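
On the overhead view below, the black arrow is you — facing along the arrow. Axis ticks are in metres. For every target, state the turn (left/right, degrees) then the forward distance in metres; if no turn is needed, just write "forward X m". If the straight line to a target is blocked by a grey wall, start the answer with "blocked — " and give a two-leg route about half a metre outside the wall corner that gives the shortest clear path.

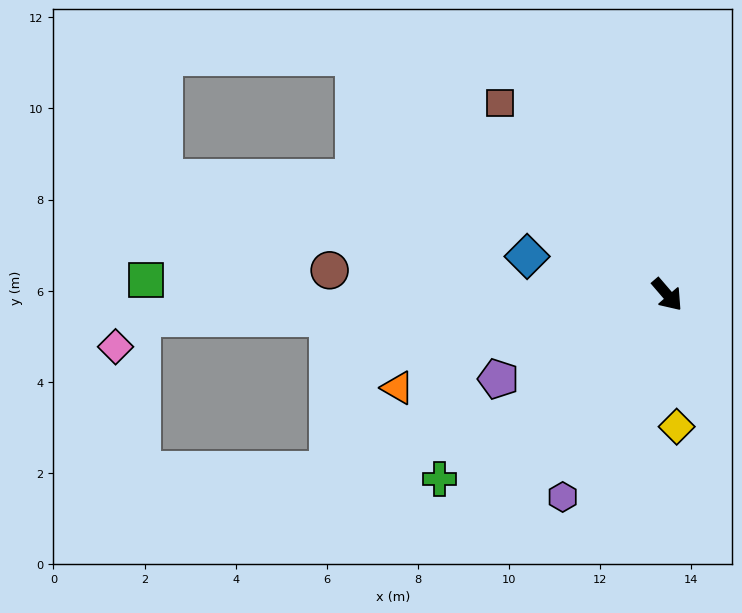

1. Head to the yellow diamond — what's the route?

turn right 37°, forward 2.9 m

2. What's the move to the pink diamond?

blocked — turn right 128°, forward 11.6 m, then turn left 46°, forward 0.9 m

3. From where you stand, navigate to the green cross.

turn right 92°, forward 6.4 m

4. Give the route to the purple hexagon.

turn right 68°, forward 5.0 m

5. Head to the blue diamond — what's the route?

turn right 146°, forward 3.2 m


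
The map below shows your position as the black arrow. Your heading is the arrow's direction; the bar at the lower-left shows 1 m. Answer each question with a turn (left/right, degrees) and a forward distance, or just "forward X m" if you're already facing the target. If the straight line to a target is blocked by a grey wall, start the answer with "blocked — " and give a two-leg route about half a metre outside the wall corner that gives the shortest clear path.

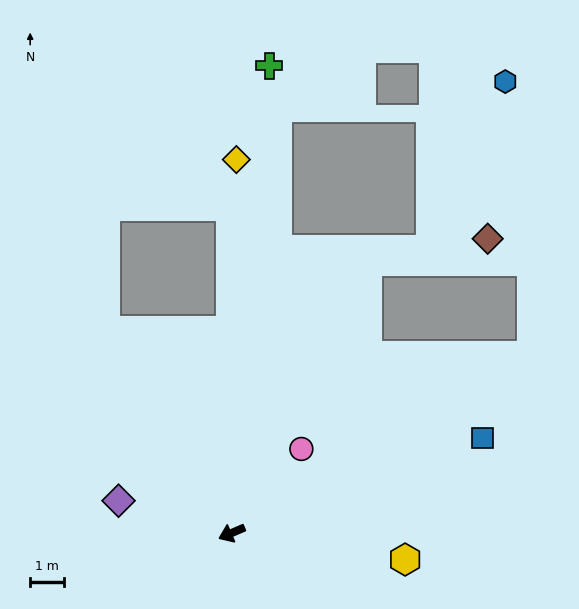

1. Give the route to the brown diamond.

blocked — turn right 140°, forward 9.0 m, then turn right 52°, forward 3.6 m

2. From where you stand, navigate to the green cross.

turn right 118°, forward 13.9 m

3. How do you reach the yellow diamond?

turn right 114°, forward 11.0 m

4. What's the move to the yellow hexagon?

turn left 148°, forward 5.2 m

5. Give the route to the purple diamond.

turn right 39°, forward 3.5 m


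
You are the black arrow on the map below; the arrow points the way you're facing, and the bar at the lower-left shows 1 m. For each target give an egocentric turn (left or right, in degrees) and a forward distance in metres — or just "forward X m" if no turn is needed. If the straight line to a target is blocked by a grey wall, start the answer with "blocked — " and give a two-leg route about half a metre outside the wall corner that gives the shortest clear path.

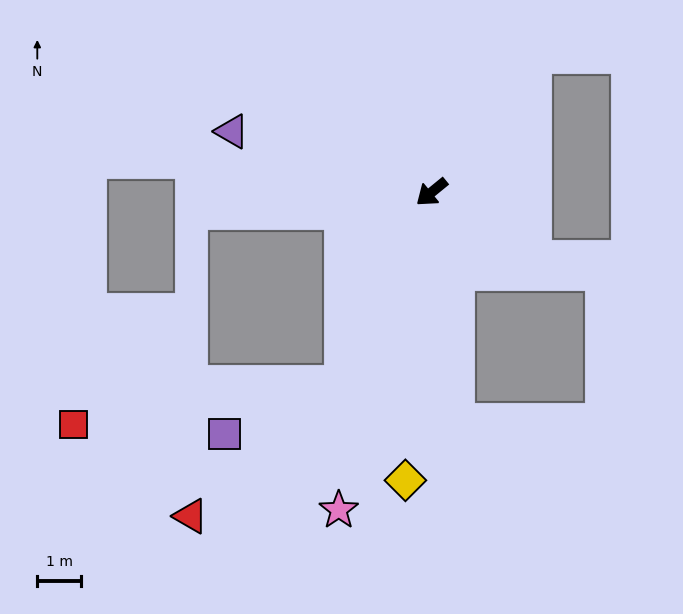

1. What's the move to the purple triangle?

turn right 56°, forward 4.8 m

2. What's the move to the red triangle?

blocked — turn left 26°, forward 4.8 m, then turn right 24°, forward 4.6 m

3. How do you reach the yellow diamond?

turn left 46°, forward 6.6 m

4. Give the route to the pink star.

turn left 34°, forward 7.6 m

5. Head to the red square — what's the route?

blocked — turn left 26°, forward 4.8 m, then turn right 57°, forward 6.3 m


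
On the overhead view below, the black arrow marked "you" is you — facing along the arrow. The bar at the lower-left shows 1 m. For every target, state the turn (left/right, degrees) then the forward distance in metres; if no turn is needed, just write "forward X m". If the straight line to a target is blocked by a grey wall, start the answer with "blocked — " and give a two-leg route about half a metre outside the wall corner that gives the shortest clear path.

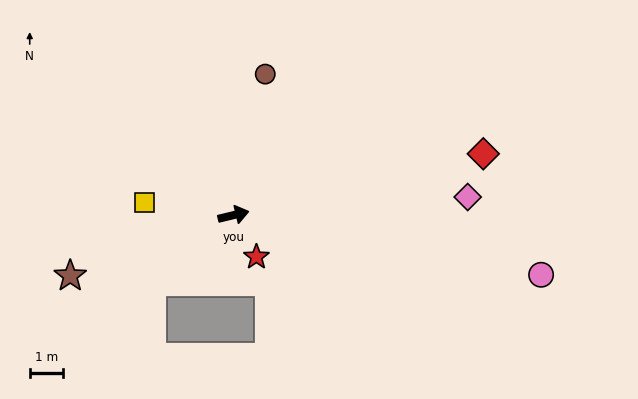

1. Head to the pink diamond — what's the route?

turn right 9°, forward 7.0 m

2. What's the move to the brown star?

turn right 173°, forward 5.2 m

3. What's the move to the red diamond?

forward 7.7 m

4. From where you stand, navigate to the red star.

turn right 75°, forward 1.4 m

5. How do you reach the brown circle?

turn left 64°, forward 4.3 m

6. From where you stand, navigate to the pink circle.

turn right 24°, forward 9.3 m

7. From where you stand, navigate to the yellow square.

turn left 158°, forward 2.7 m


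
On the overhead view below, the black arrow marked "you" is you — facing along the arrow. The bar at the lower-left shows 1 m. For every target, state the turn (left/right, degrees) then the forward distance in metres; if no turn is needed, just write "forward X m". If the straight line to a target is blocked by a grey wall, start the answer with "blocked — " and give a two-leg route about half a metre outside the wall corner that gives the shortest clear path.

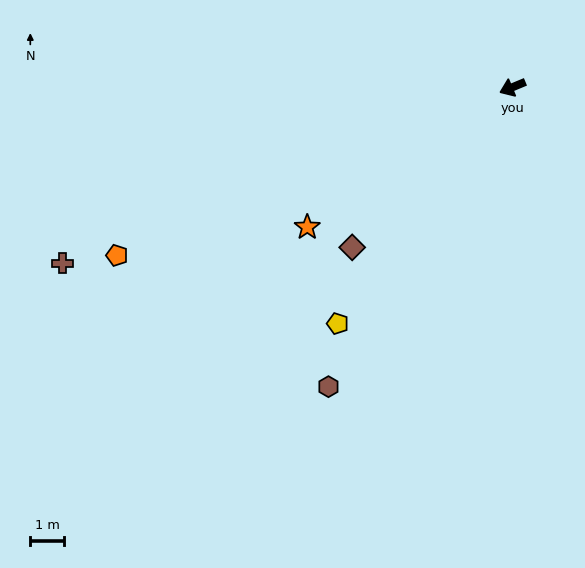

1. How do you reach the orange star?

turn left 12°, forward 7.5 m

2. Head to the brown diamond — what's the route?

turn left 22°, forward 6.8 m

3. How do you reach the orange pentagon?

forward 12.9 m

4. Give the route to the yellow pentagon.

turn left 31°, forward 8.8 m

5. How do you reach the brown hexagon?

turn left 36°, forward 10.6 m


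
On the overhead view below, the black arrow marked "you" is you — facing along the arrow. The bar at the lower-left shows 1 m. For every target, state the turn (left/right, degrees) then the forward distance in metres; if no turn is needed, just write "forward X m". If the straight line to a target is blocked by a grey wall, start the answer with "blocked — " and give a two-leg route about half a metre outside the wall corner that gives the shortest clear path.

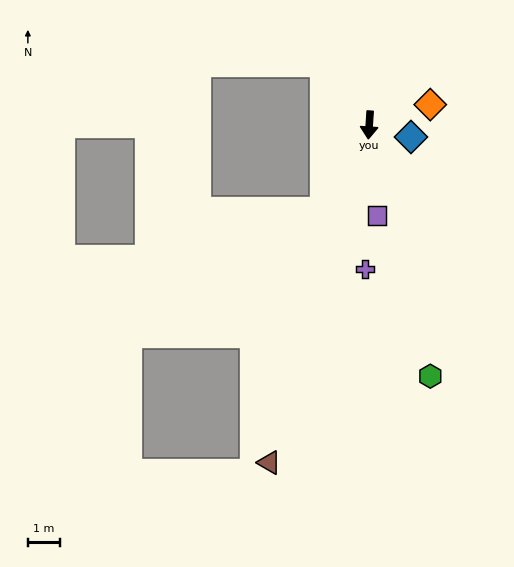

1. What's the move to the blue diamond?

turn left 78°, forward 1.4 m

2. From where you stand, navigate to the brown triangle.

turn right 13°, forward 11.1 m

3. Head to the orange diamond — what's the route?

turn left 112°, forward 2.0 m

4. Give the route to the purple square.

turn left 9°, forward 2.9 m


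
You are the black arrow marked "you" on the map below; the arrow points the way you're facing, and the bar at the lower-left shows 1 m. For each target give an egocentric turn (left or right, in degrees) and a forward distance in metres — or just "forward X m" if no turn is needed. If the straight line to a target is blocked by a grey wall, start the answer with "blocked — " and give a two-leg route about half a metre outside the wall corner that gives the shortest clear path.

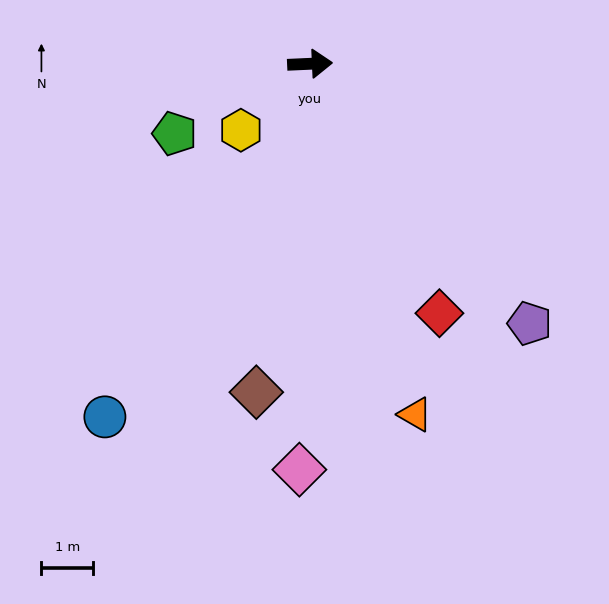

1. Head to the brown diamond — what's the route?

turn right 102°, forward 6.4 m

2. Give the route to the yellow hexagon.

turn right 139°, forward 1.9 m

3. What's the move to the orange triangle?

turn right 76°, forward 7.1 m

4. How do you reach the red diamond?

turn right 65°, forward 5.4 m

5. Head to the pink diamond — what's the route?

turn right 94°, forward 7.8 m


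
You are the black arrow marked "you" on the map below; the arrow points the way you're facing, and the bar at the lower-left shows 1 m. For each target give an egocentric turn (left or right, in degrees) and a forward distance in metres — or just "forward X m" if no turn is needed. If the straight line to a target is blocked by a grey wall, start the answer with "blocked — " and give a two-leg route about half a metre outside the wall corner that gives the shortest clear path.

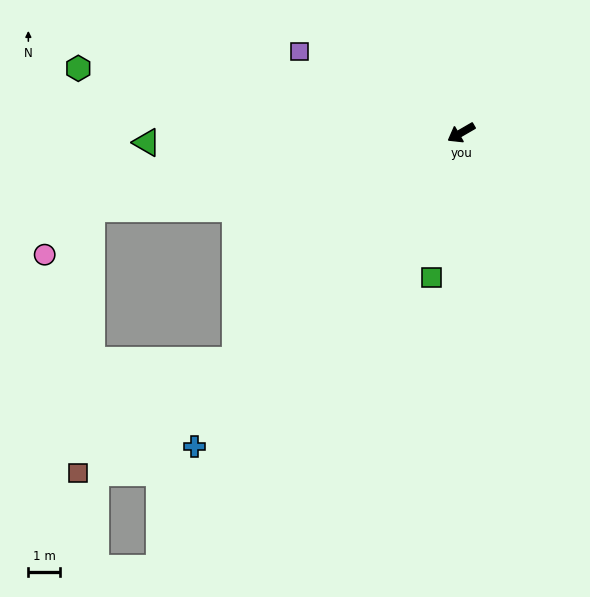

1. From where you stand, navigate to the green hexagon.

turn right 40°, forward 12.3 m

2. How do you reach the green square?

turn left 48°, forward 4.7 m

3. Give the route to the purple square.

turn right 57°, forward 5.8 m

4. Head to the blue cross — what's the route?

turn left 20°, forward 13.1 m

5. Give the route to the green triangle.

turn right 28°, forward 10.0 m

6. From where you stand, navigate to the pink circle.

blocked — turn right 18°, forward 12.0 m, then turn left 32°, forward 2.1 m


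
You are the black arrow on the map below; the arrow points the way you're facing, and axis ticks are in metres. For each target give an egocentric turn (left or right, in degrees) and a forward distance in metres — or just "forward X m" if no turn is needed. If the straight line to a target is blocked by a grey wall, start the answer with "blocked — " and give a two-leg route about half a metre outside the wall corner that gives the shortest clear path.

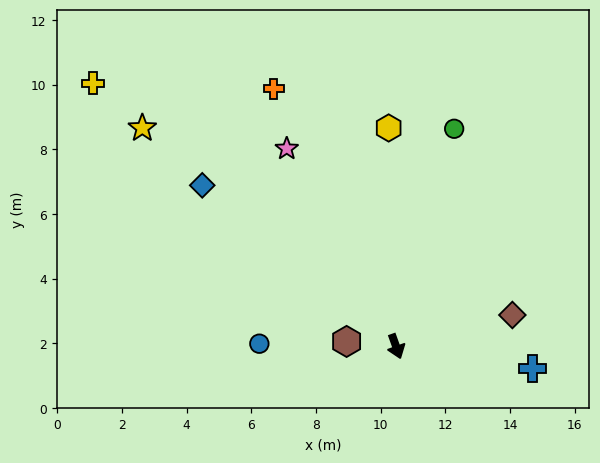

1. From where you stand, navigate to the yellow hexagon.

turn left 162°, forward 6.8 m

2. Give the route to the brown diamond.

turn left 85°, forward 3.7 m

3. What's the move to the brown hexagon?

turn right 115°, forward 1.5 m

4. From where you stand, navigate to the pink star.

turn right 171°, forward 7.0 m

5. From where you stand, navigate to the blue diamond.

turn right 149°, forward 7.8 m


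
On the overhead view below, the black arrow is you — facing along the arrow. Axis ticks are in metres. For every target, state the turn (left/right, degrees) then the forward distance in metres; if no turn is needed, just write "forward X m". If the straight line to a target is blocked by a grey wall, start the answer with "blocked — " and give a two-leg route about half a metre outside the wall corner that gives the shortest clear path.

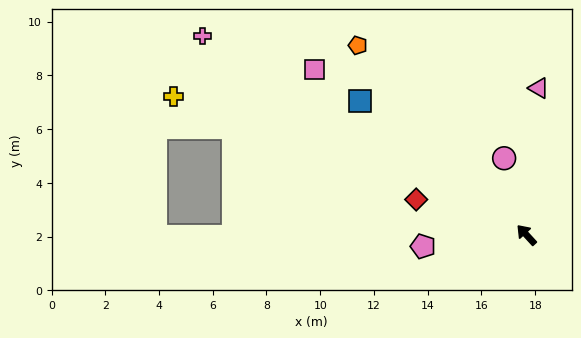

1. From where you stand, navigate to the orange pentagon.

forward 9.4 m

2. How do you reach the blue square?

turn left 9°, forward 7.9 m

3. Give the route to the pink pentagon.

turn left 54°, forward 3.9 m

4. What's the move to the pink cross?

turn left 16°, forward 14.1 m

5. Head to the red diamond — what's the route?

turn left 30°, forward 4.3 m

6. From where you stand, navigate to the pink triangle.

turn right 47°, forward 5.5 m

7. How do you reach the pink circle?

turn right 26°, forward 3.0 m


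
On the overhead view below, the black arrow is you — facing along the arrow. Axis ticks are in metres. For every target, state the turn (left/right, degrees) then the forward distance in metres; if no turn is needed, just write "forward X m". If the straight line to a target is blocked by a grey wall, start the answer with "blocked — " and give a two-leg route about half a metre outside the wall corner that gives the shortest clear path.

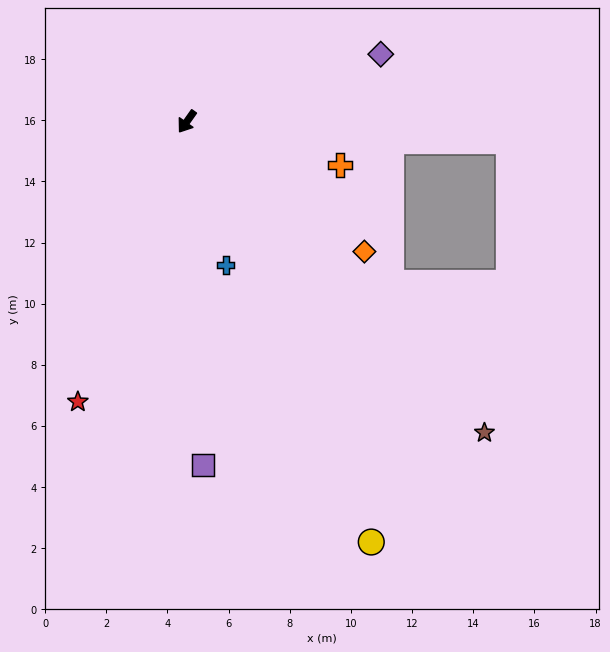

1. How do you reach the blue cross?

turn left 50°, forward 4.9 m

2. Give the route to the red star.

turn left 14°, forward 9.8 m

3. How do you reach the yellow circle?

turn left 59°, forward 15.0 m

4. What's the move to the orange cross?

turn left 110°, forward 5.2 m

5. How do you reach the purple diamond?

turn left 144°, forward 6.7 m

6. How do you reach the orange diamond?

turn left 89°, forward 7.2 m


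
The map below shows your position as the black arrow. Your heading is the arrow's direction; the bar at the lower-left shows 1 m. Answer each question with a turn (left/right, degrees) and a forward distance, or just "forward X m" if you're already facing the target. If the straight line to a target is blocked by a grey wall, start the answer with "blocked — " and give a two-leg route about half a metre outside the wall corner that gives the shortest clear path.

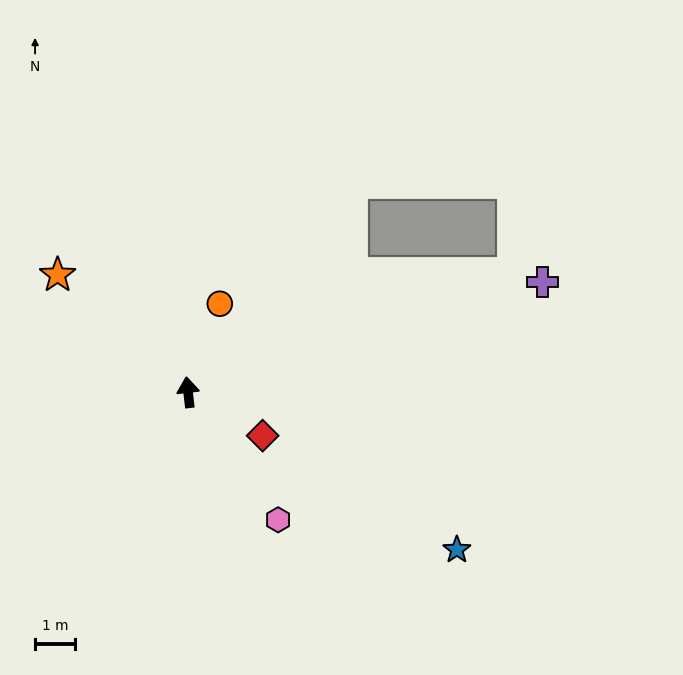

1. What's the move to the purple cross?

turn right 79°, forward 9.3 m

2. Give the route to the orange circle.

turn right 26°, forward 2.3 m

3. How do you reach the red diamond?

turn right 127°, forward 2.2 m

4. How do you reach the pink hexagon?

turn right 151°, forward 3.9 m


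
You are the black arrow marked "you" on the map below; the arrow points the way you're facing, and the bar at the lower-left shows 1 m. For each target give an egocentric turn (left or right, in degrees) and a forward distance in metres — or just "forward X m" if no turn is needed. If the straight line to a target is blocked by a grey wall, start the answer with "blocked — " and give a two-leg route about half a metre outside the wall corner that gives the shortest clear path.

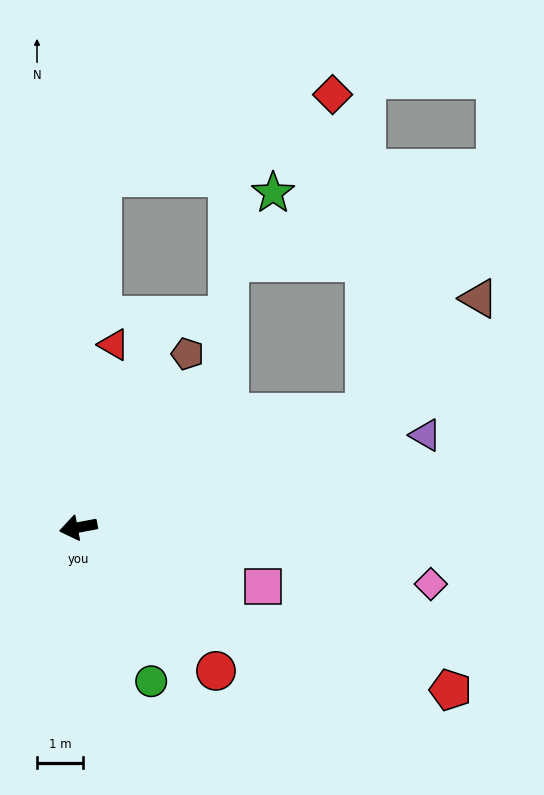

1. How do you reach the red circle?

turn left 123°, forward 4.3 m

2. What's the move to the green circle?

turn left 105°, forward 3.7 m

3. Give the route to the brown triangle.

blocked — turn right 169°, forward 6.7 m, then turn left 23°, forward 3.5 m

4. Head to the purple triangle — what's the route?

turn right 176°, forward 7.8 m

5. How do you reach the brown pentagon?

turn right 133°, forward 4.4 m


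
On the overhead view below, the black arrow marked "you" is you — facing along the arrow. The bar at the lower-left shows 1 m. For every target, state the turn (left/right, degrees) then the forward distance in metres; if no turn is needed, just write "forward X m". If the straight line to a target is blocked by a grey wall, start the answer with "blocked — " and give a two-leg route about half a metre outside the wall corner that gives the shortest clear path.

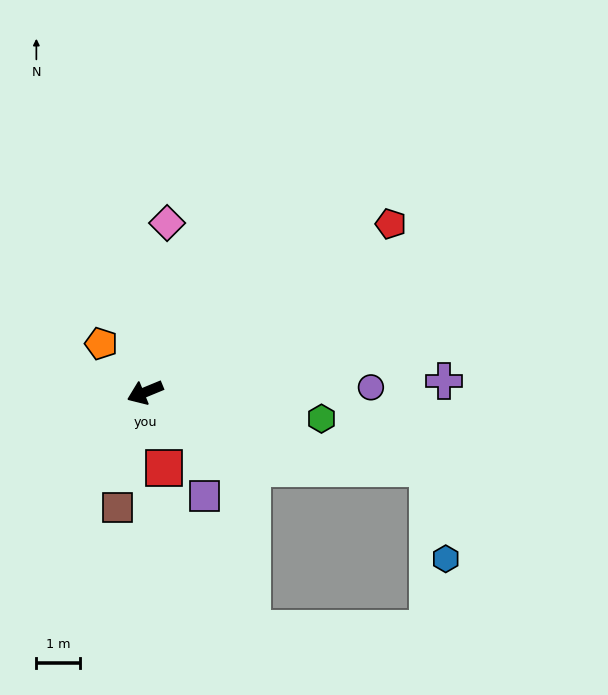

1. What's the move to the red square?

turn left 82°, forward 1.8 m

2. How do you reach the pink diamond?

turn right 120°, forward 3.9 m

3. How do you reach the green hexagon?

turn left 149°, forward 4.1 m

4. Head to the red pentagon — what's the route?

turn right 168°, forward 6.8 m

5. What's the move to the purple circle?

turn left 159°, forward 5.2 m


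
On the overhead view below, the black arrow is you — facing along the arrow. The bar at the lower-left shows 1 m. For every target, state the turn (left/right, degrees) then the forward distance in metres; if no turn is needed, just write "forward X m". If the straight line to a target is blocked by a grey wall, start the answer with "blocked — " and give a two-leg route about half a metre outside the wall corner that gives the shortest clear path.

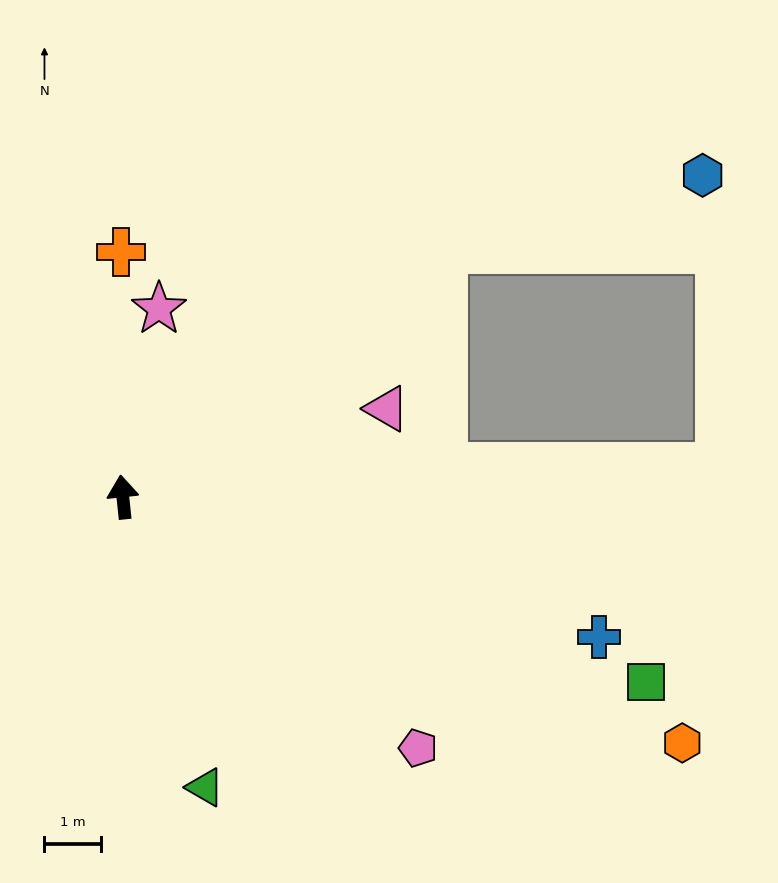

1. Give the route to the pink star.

turn right 17°, forward 3.4 m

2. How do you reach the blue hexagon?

blocked — turn right 58°, forward 7.2 m, then turn right 22°, forward 4.8 m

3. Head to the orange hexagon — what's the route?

turn right 120°, forward 10.8 m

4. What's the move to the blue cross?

turn right 112°, forward 8.8 m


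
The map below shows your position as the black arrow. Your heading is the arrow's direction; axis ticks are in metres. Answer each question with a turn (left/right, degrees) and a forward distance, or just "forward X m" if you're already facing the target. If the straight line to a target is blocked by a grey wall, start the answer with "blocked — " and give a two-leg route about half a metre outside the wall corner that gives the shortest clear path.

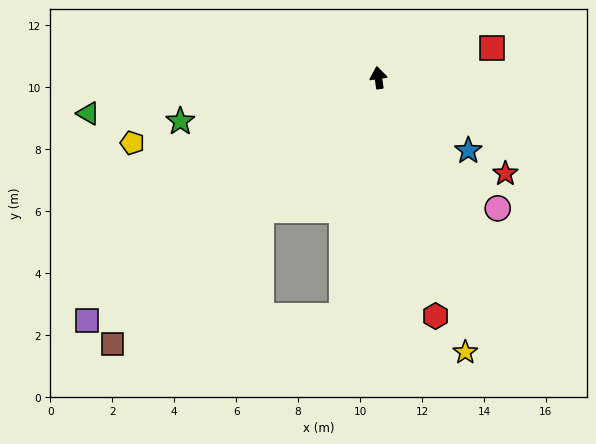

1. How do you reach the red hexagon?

turn right 175°, forward 7.9 m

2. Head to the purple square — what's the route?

turn left 122°, forward 12.2 m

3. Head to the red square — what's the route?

turn right 84°, forward 3.8 m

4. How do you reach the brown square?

turn left 127°, forward 12.1 m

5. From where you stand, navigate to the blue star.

turn right 137°, forward 3.7 m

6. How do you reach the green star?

turn left 94°, forward 6.5 m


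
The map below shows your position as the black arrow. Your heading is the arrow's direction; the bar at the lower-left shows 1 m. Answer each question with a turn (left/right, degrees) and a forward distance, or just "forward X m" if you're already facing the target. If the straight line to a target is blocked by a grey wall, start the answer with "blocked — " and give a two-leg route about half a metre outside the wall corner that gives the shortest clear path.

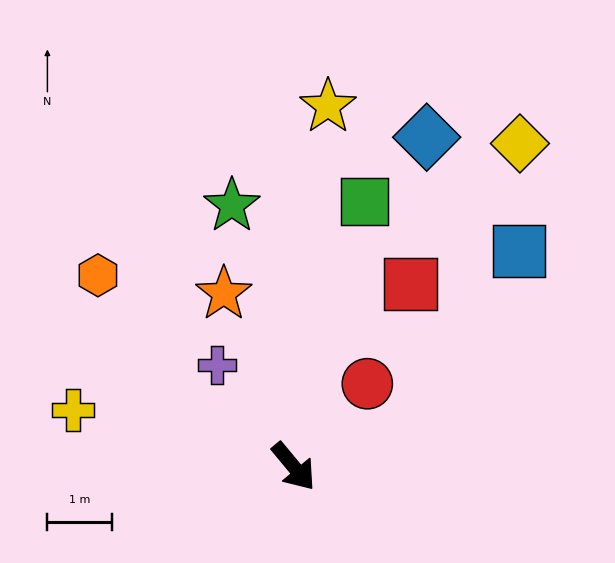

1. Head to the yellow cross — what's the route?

turn right 144°, forward 3.5 m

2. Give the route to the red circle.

turn left 99°, forward 1.7 m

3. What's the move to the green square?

turn left 125°, forward 4.3 m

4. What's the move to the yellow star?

turn left 135°, forward 5.6 m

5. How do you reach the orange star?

turn left 162°, forward 2.9 m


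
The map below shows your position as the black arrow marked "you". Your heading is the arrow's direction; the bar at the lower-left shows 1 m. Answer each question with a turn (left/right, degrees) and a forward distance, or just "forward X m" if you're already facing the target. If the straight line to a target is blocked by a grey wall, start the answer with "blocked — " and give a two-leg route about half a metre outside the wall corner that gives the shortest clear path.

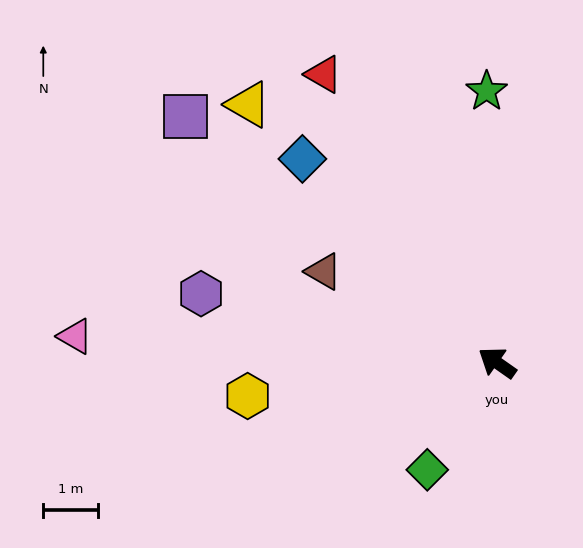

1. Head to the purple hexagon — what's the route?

turn left 22°, forward 5.6 m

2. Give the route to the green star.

turn right 53°, forward 5.0 m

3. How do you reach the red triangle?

turn right 24°, forward 6.1 m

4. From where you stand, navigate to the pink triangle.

turn left 31°, forward 7.7 m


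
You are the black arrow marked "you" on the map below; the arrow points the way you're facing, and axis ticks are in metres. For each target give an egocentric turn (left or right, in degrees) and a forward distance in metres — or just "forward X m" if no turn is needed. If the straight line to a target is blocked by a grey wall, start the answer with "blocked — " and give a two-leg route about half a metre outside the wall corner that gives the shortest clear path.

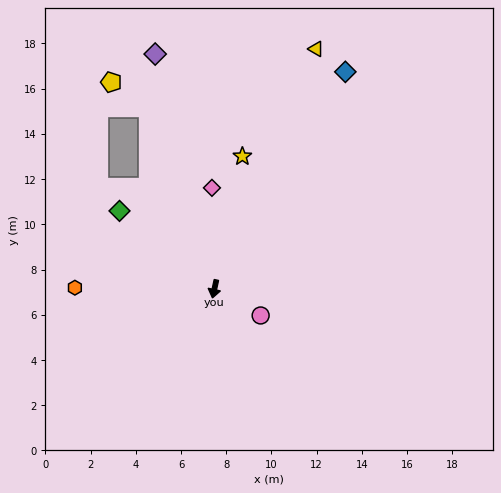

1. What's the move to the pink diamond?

turn right 166°, forward 4.5 m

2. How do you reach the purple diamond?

turn right 154°, forward 10.7 m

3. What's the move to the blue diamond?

turn left 161°, forward 11.2 m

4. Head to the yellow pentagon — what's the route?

blocked — turn right 148°, forward 8.5 m, then turn left 36°, forward 2.0 m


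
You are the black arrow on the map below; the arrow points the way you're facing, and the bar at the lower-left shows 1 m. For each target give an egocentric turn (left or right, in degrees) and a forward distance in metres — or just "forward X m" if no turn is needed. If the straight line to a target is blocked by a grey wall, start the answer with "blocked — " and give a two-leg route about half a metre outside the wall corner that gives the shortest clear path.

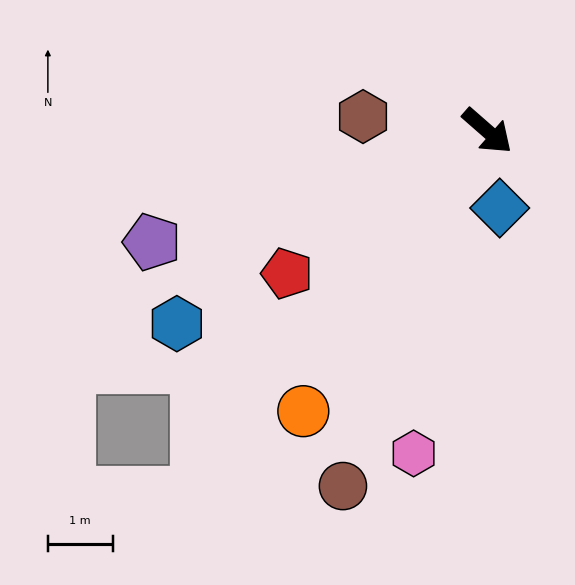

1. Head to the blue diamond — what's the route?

turn right 40°, forward 1.2 m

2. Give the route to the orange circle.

turn right 82°, forward 5.2 m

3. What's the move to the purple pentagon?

turn right 120°, forward 5.5 m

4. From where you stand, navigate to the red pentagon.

turn right 103°, forward 3.8 m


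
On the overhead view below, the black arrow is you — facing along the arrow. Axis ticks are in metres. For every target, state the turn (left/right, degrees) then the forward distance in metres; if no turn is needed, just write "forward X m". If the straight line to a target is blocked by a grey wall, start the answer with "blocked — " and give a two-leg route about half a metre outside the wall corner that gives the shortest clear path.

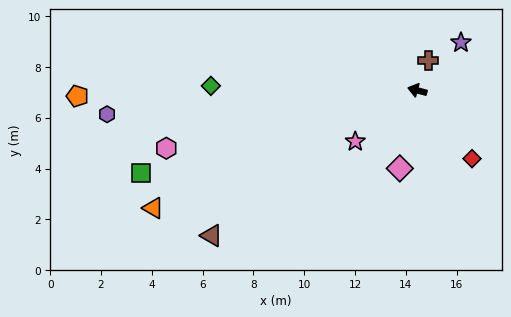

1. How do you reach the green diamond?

turn left 14°, forward 8.1 m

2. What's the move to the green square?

turn left 32°, forward 11.4 m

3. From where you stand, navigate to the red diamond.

turn left 144°, forward 3.4 m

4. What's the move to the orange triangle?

turn left 39°, forward 11.4 m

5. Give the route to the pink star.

turn left 55°, forward 3.2 m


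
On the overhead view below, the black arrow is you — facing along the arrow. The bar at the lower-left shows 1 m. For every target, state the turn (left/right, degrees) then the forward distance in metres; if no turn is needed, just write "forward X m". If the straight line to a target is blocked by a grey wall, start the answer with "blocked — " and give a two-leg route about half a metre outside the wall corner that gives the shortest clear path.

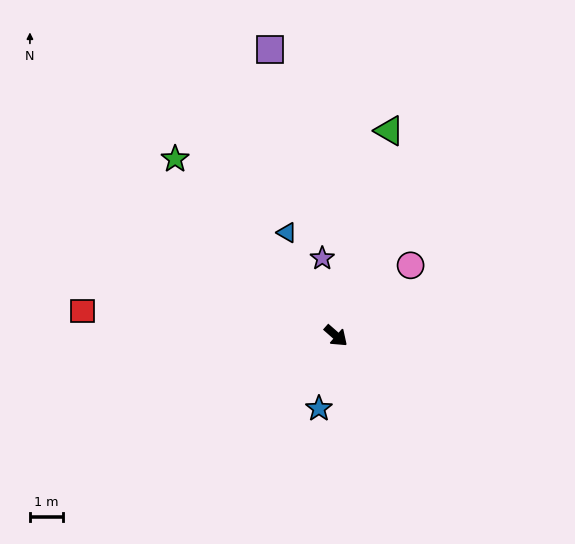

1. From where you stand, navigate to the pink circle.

turn left 85°, forward 3.1 m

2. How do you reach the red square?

turn right 144°, forward 7.7 m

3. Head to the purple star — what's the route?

turn left 141°, forward 2.4 m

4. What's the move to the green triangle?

turn left 117°, forward 6.4 m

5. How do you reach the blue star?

turn right 62°, forward 2.3 m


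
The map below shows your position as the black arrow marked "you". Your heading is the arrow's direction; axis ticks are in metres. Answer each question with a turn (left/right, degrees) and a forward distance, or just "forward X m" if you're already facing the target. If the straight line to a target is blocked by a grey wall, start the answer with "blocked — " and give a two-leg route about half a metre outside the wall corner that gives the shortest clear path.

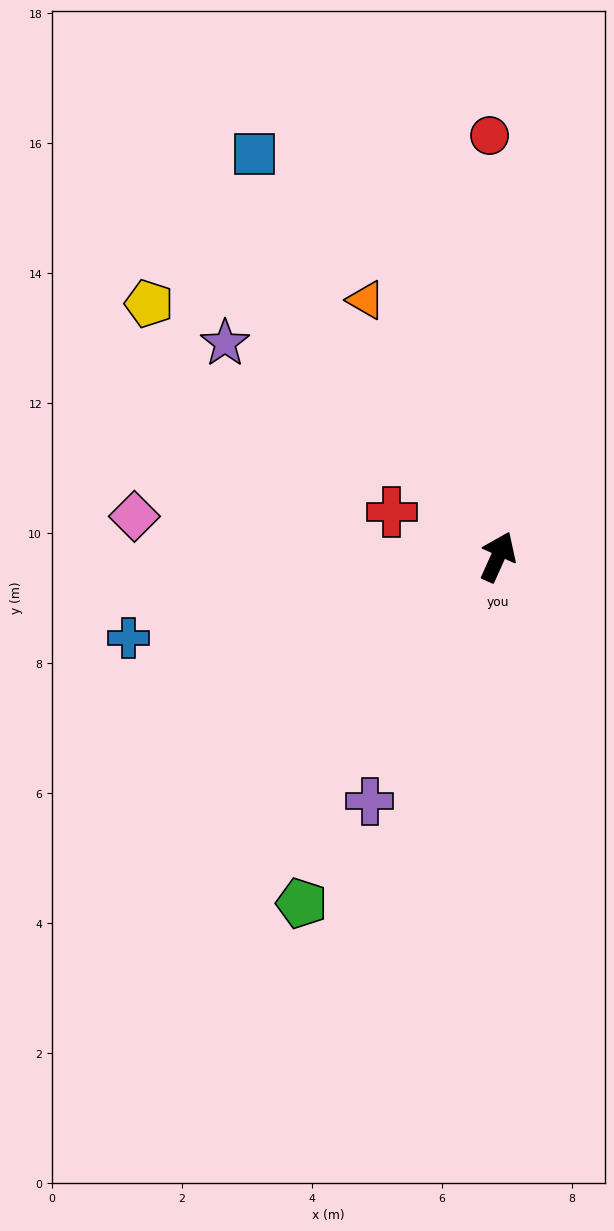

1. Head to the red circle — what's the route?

turn left 25°, forward 6.5 m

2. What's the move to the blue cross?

turn left 127°, forward 5.8 m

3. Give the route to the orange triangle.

turn left 51°, forward 4.4 m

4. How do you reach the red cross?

turn left 91°, forward 1.8 m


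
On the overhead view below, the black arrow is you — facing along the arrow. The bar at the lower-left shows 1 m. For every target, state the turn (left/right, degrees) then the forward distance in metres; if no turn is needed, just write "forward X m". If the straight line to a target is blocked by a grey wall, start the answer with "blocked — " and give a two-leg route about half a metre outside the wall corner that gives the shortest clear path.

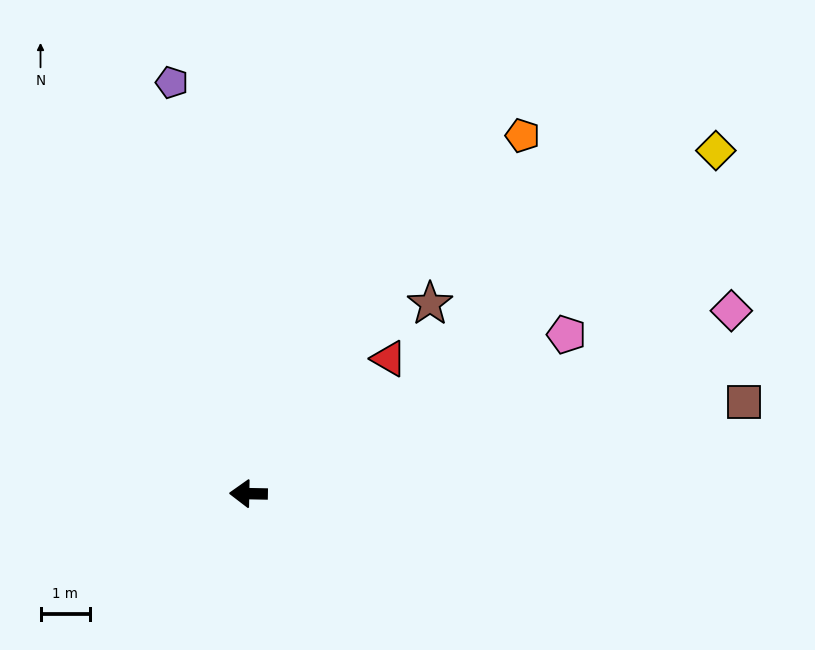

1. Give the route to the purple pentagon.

turn right 78°, forward 8.4 m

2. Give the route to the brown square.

turn right 168°, forward 10.2 m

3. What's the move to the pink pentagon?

turn right 152°, forward 7.2 m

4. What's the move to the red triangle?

turn right 135°, forward 3.9 m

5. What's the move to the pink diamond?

turn right 158°, forward 10.4 m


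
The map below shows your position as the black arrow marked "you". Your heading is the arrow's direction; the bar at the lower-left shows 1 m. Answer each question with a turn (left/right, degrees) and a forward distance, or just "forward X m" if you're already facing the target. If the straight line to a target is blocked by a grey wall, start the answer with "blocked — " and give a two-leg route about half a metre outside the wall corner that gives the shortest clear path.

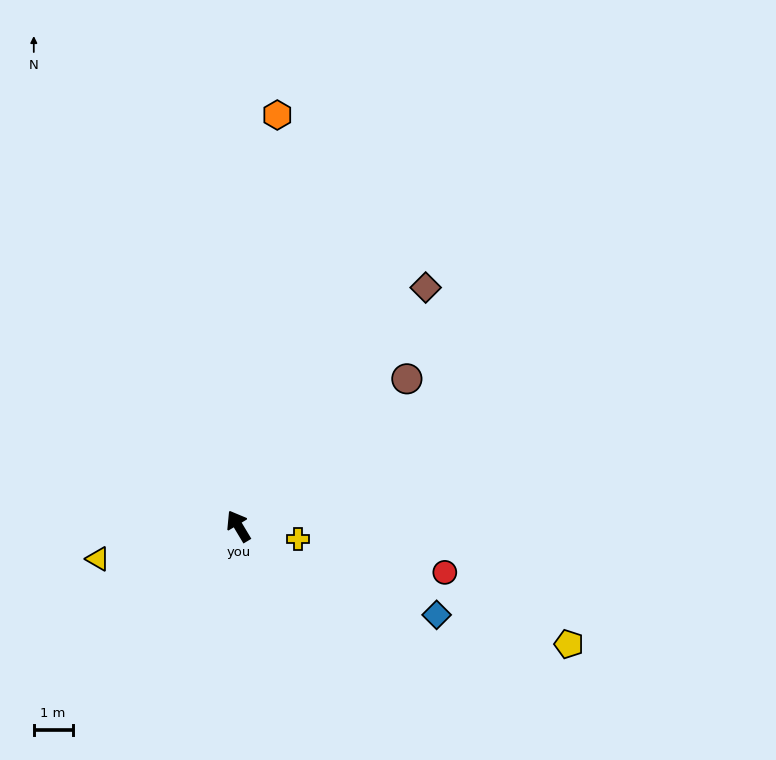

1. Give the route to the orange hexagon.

turn right 36°, forward 10.7 m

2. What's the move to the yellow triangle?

turn left 72°, forward 3.7 m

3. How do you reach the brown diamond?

turn right 69°, forward 7.8 m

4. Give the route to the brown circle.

turn right 80°, forward 5.8 m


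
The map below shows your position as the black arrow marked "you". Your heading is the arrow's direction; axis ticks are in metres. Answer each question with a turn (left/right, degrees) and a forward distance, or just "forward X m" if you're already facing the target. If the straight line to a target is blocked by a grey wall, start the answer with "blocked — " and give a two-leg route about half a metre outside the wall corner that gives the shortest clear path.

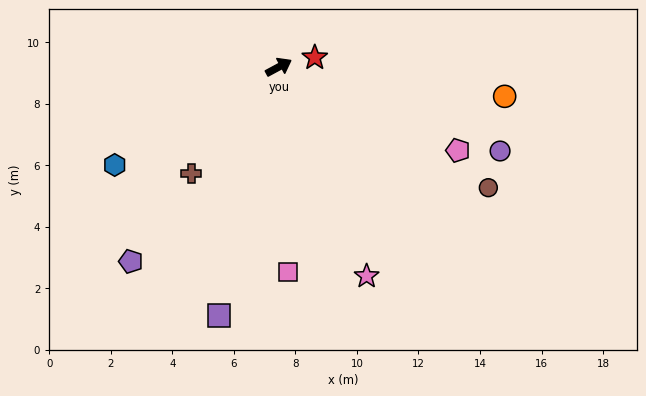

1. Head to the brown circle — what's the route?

turn right 58°, forward 7.9 m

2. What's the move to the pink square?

turn right 116°, forward 6.7 m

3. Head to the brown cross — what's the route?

turn right 158°, forward 4.5 m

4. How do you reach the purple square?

turn right 132°, forward 8.3 m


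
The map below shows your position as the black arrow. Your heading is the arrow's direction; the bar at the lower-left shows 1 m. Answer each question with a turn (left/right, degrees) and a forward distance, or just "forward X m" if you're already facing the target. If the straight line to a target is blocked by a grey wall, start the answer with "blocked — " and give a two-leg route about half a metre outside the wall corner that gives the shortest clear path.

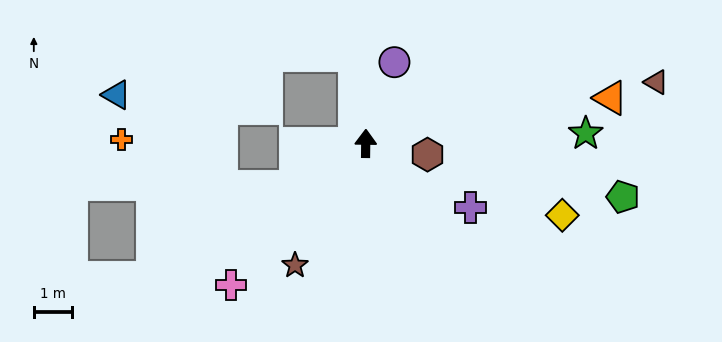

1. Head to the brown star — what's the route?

turn left 151°, forward 3.7 m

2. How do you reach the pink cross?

turn left 137°, forward 5.1 m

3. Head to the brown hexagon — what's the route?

turn right 100°, forward 1.6 m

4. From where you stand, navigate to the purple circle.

turn right 19°, forward 2.2 m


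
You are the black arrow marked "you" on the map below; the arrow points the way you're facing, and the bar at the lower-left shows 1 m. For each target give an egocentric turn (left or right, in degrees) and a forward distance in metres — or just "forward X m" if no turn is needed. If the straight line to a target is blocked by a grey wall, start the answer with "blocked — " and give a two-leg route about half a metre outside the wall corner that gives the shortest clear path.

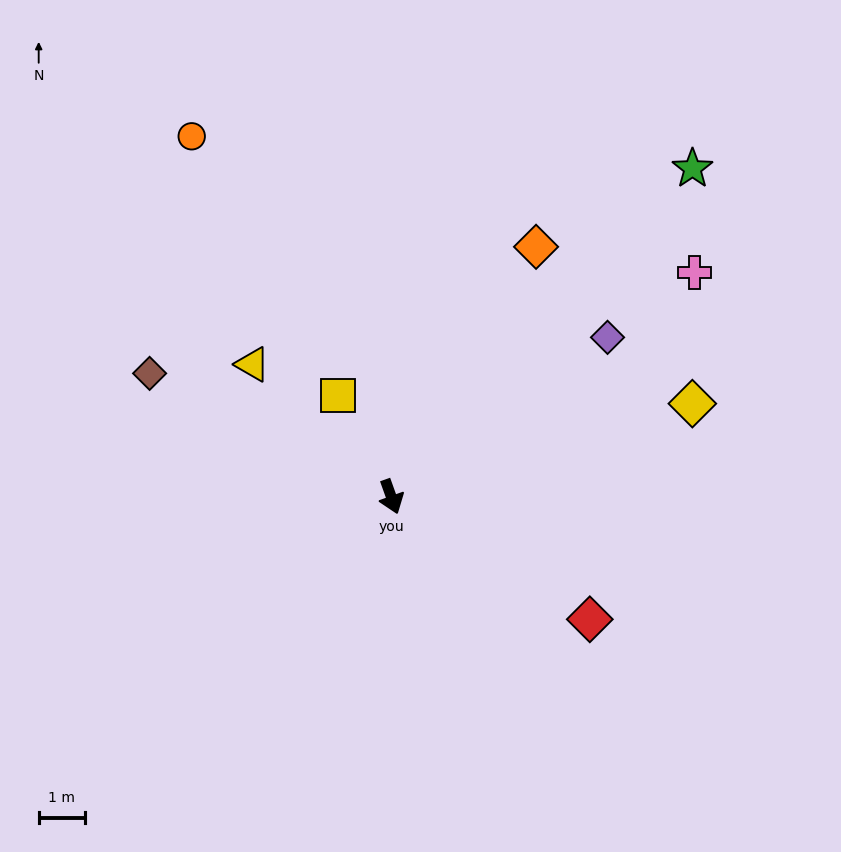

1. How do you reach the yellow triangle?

turn right 153°, forward 4.2 m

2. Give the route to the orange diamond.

turn left 130°, forward 6.3 m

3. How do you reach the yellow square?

turn right 172°, forward 2.5 m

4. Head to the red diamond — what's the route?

turn left 39°, forward 5.1 m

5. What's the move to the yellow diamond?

turn left 87°, forward 6.9 m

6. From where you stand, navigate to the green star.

turn left 118°, forward 9.7 m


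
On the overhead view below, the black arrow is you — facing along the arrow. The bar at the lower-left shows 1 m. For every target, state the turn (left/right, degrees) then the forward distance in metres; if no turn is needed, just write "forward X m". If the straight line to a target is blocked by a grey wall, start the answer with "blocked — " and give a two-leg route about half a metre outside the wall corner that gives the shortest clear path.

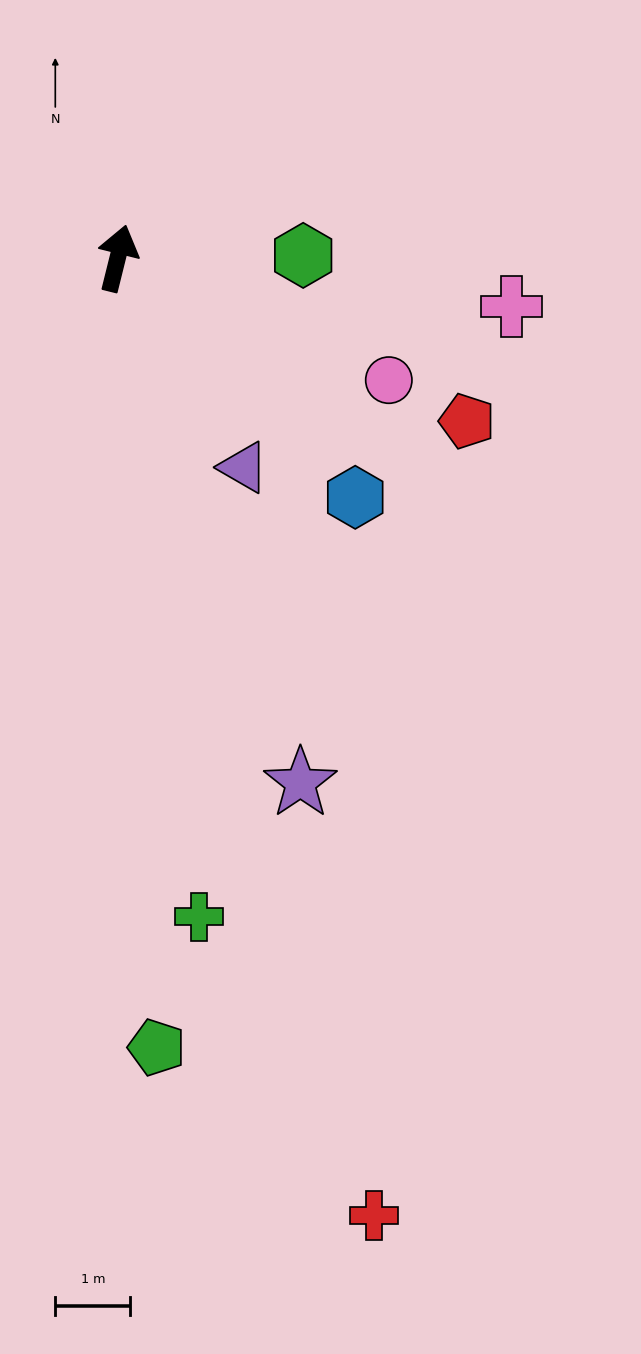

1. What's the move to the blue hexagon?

turn right 121°, forward 4.5 m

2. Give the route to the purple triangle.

turn right 135°, forward 3.2 m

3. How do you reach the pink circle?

turn right 100°, forward 4.0 m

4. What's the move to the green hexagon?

turn right 75°, forward 2.5 m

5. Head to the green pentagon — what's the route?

turn right 163°, forward 10.5 m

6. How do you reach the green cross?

turn right 159°, forward 8.8 m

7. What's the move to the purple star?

turn right 147°, forward 7.4 m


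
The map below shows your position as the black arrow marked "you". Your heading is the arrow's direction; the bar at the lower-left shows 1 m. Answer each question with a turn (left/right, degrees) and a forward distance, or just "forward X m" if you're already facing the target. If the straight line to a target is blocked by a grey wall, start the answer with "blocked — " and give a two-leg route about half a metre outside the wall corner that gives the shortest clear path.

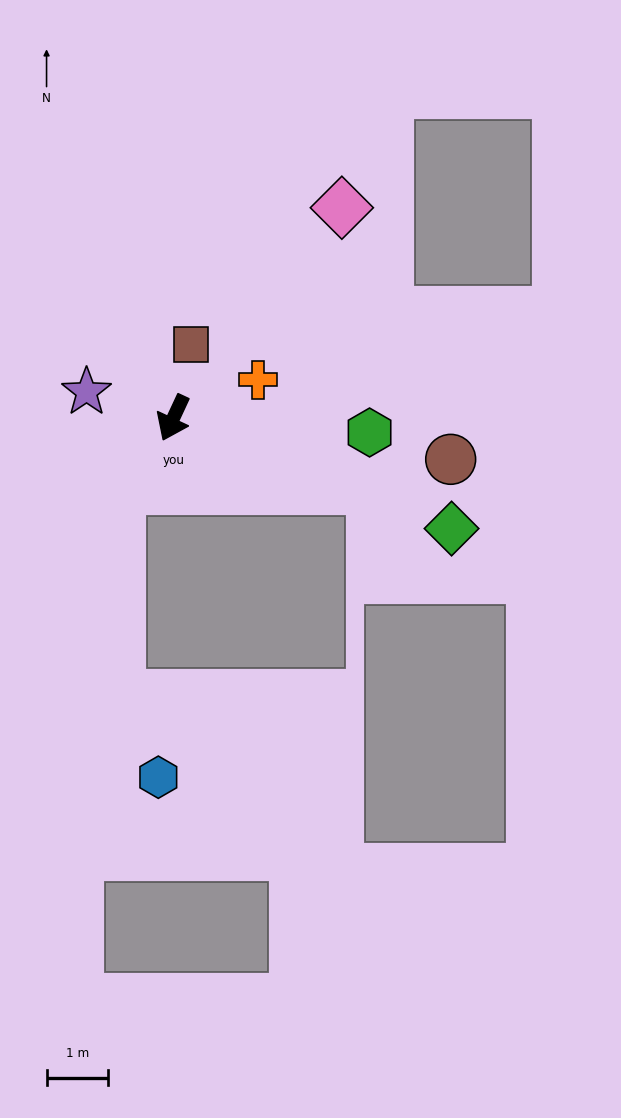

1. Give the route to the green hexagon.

turn left 111°, forward 3.2 m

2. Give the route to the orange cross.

turn left 139°, forward 1.5 m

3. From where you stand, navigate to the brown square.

turn right 168°, forward 1.2 m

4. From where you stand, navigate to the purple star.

turn right 82°, forward 1.5 m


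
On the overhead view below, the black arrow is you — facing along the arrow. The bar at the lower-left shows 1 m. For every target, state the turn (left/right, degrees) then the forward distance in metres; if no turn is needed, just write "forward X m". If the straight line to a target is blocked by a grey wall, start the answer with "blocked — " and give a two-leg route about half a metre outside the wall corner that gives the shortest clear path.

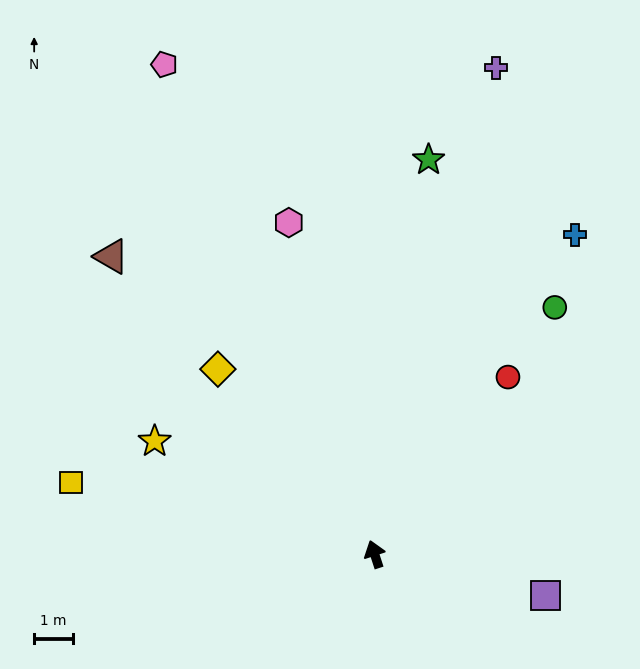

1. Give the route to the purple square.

turn right 122°, forward 4.5 m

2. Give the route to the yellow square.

turn left 59°, forward 8.1 m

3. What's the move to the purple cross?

turn right 32°, forward 12.9 m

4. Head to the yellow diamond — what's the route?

turn left 22°, forward 6.3 m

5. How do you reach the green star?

turn right 26°, forward 10.3 m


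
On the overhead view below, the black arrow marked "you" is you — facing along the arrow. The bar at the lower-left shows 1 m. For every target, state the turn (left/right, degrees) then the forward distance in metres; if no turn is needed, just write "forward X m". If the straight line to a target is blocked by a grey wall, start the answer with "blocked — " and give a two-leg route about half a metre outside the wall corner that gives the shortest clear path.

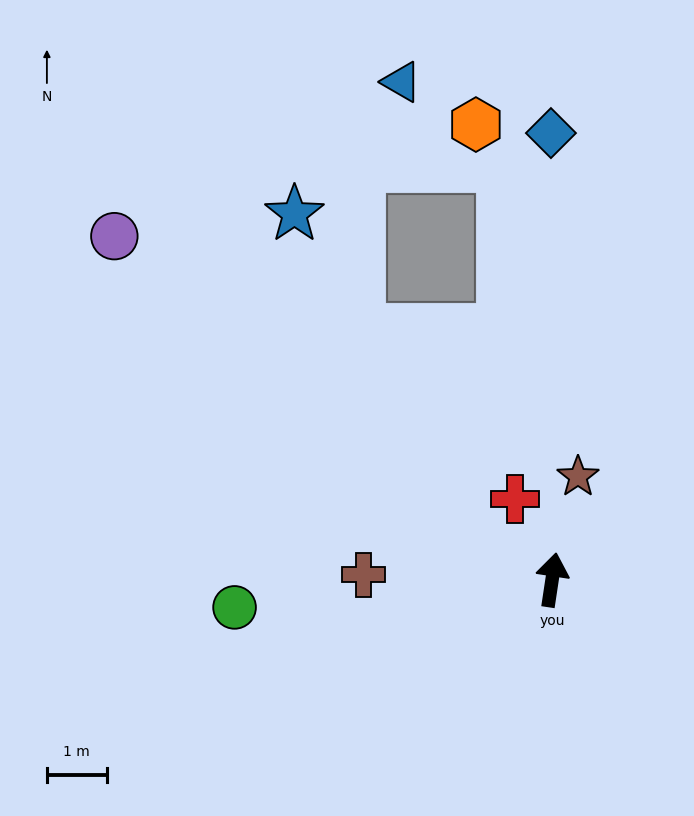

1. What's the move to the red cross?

turn left 33°, forward 1.5 m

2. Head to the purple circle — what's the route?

turn left 60°, forward 9.3 m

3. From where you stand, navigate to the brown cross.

turn left 97°, forward 3.2 m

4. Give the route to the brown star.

turn right 6°, forward 1.8 m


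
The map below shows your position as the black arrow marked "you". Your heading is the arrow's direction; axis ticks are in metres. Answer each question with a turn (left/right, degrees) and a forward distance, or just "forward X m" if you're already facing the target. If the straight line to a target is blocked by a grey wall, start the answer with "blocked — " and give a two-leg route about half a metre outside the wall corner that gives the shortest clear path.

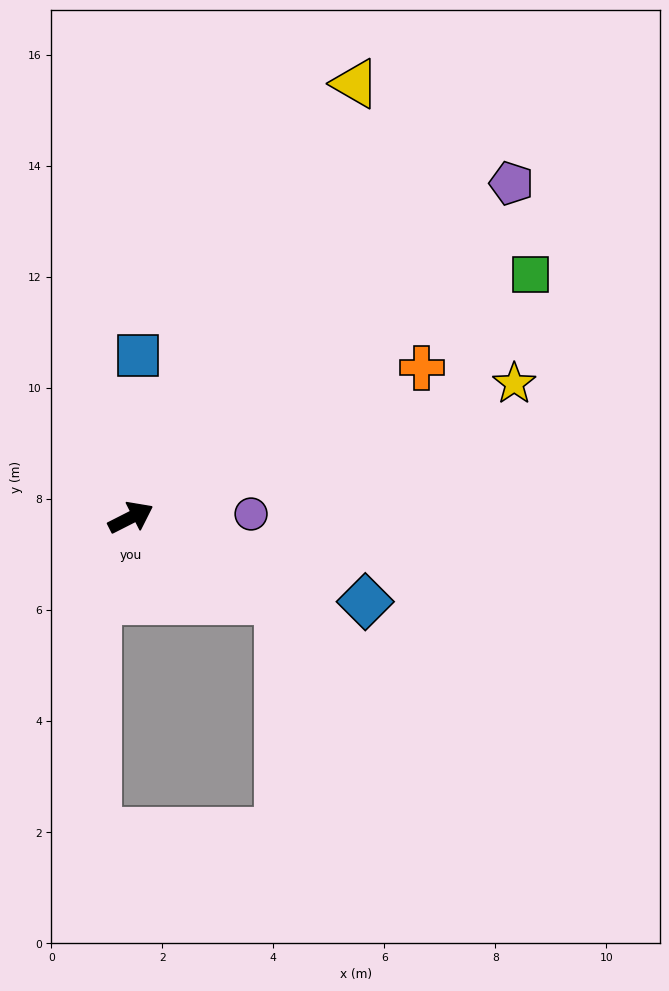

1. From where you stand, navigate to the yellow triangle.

turn left 36°, forward 8.8 m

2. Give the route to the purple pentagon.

turn left 14°, forward 9.1 m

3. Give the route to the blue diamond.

turn right 47°, forward 4.5 m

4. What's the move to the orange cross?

forward 5.9 m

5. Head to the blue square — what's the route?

turn left 61°, forward 2.9 m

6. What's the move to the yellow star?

turn right 8°, forward 7.3 m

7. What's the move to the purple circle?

turn right 25°, forward 2.2 m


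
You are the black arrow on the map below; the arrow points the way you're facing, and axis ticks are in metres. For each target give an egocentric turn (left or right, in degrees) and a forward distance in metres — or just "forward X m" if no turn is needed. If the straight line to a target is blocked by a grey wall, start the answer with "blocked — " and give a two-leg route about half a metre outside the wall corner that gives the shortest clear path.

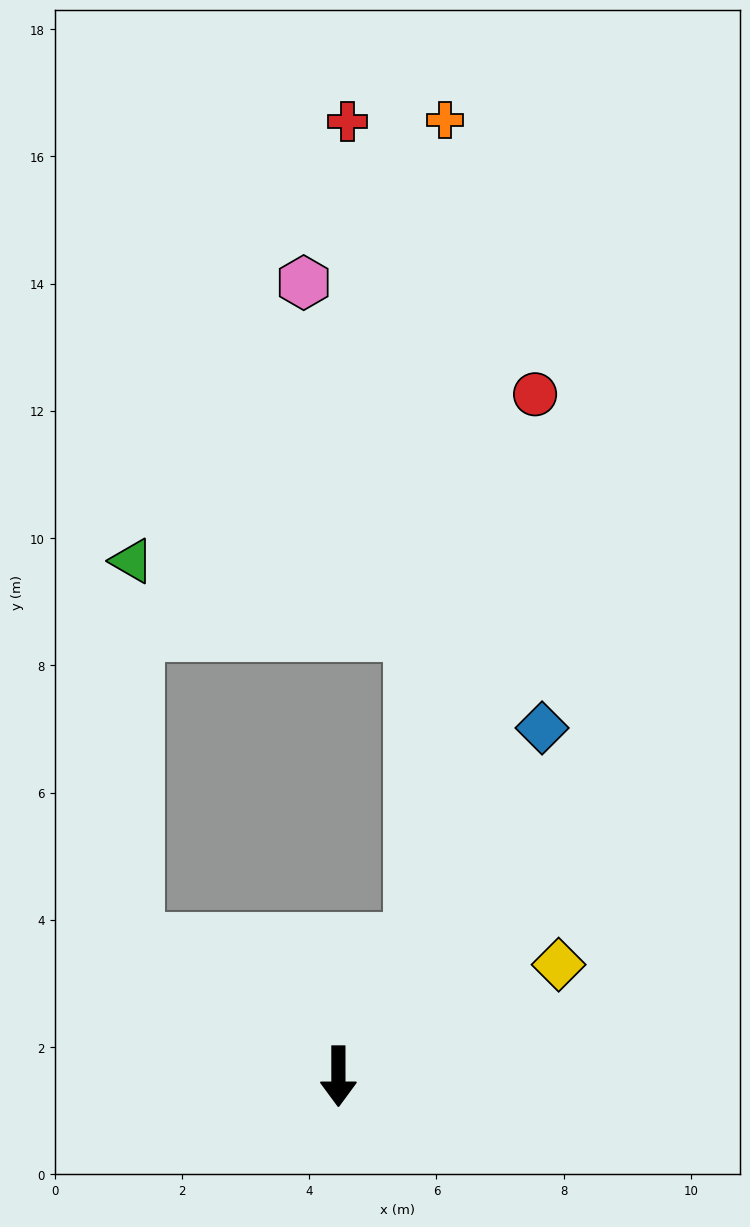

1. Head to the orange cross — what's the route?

blocked — turn left 152°, forward 2.4 m, then turn left 26°, forward 12.9 m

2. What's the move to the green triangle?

blocked — turn right 124°, forward 3.8 m, then turn right 55°, forward 6.0 m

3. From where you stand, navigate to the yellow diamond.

turn left 117°, forward 3.9 m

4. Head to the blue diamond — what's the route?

turn left 150°, forward 6.3 m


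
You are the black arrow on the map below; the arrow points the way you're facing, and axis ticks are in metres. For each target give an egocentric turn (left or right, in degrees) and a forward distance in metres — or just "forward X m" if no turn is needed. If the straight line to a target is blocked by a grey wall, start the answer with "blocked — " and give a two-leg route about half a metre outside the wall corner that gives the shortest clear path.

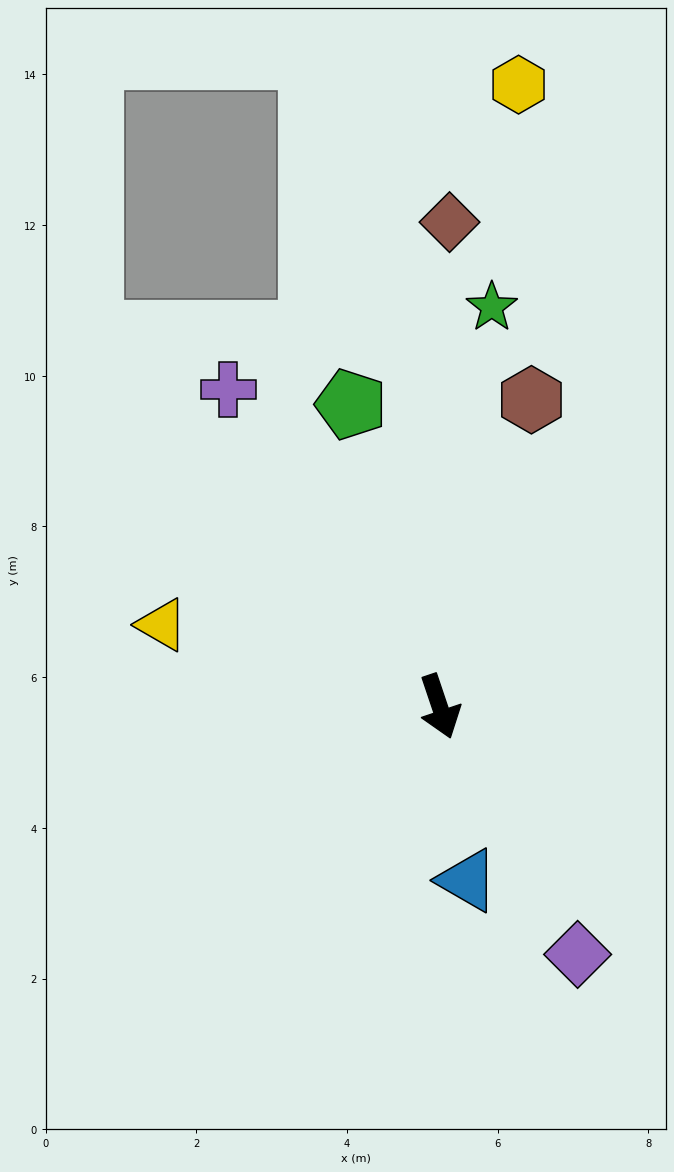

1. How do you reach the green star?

turn left 154°, forward 5.3 m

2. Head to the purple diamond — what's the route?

turn left 10°, forward 3.8 m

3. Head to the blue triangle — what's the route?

turn right 10°, forward 2.3 m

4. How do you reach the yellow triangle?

turn right 125°, forward 3.8 m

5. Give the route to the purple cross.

turn right 165°, forward 5.1 m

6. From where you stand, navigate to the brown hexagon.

turn left 145°, forward 4.2 m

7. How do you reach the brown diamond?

turn left 160°, forward 6.4 m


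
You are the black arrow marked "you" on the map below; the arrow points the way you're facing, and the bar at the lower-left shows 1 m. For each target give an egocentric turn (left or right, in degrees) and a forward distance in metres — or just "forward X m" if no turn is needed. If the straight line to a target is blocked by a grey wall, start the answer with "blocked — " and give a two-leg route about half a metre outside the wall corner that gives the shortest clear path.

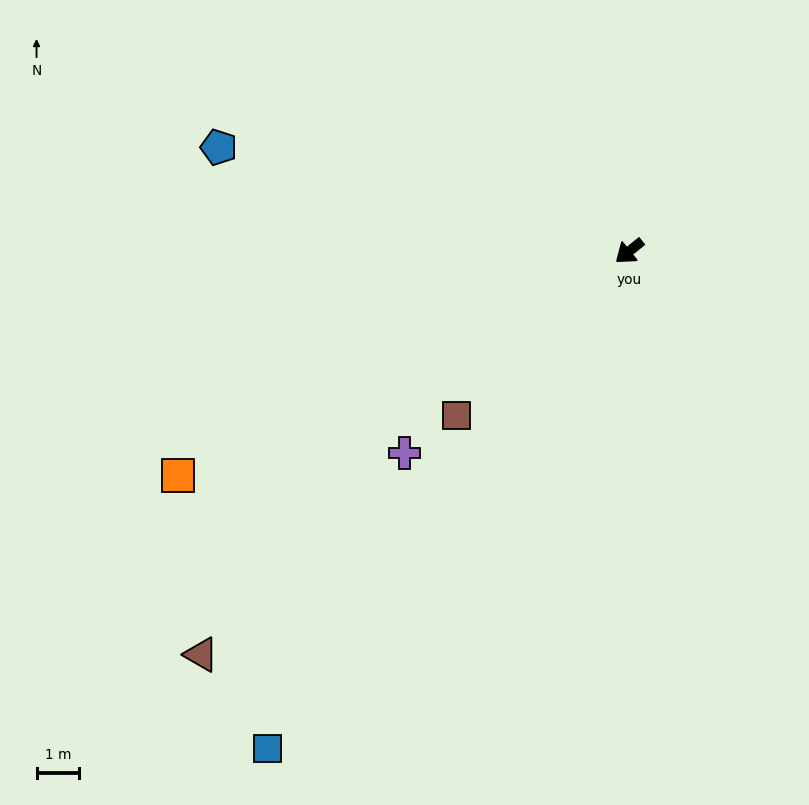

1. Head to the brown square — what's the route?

turn left 5°, forward 5.6 m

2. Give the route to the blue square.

turn left 15°, forward 14.4 m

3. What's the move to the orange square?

turn right 13°, forward 11.8 m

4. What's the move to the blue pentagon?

turn right 53°, forward 9.9 m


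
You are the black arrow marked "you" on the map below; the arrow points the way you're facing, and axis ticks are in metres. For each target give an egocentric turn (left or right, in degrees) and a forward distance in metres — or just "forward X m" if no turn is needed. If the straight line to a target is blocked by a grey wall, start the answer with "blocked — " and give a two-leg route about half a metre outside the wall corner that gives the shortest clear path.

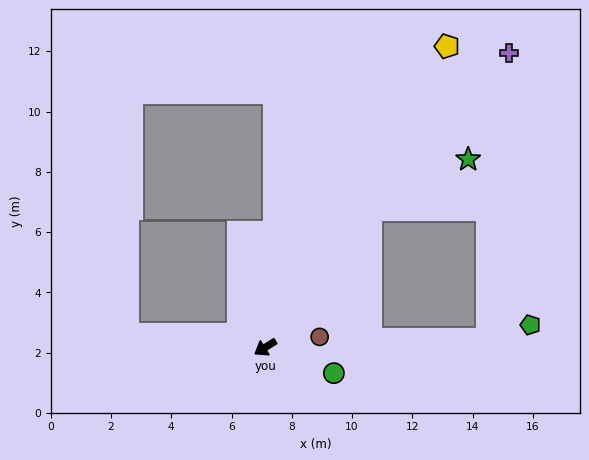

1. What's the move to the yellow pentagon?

turn right 153°, forward 11.7 m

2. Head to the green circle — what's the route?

turn left 127°, forward 2.4 m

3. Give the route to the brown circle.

turn left 159°, forward 1.8 m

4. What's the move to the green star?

blocked — turn right 159°, forward 5.8 m, then turn right 27°, forward 3.7 m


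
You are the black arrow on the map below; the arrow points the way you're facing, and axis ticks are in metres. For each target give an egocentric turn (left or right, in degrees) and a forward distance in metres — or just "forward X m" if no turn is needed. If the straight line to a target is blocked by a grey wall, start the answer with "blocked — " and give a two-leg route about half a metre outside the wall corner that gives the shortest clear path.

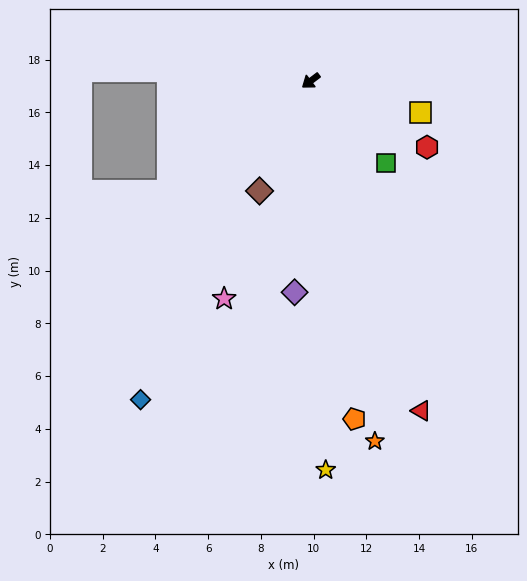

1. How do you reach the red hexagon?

turn left 113°, forward 5.1 m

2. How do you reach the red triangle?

turn left 71°, forward 13.2 m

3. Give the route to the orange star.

turn left 63°, forward 13.9 m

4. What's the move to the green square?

turn left 96°, forward 4.2 m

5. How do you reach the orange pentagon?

turn left 60°, forward 12.9 m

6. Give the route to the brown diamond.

turn left 28°, forward 4.6 m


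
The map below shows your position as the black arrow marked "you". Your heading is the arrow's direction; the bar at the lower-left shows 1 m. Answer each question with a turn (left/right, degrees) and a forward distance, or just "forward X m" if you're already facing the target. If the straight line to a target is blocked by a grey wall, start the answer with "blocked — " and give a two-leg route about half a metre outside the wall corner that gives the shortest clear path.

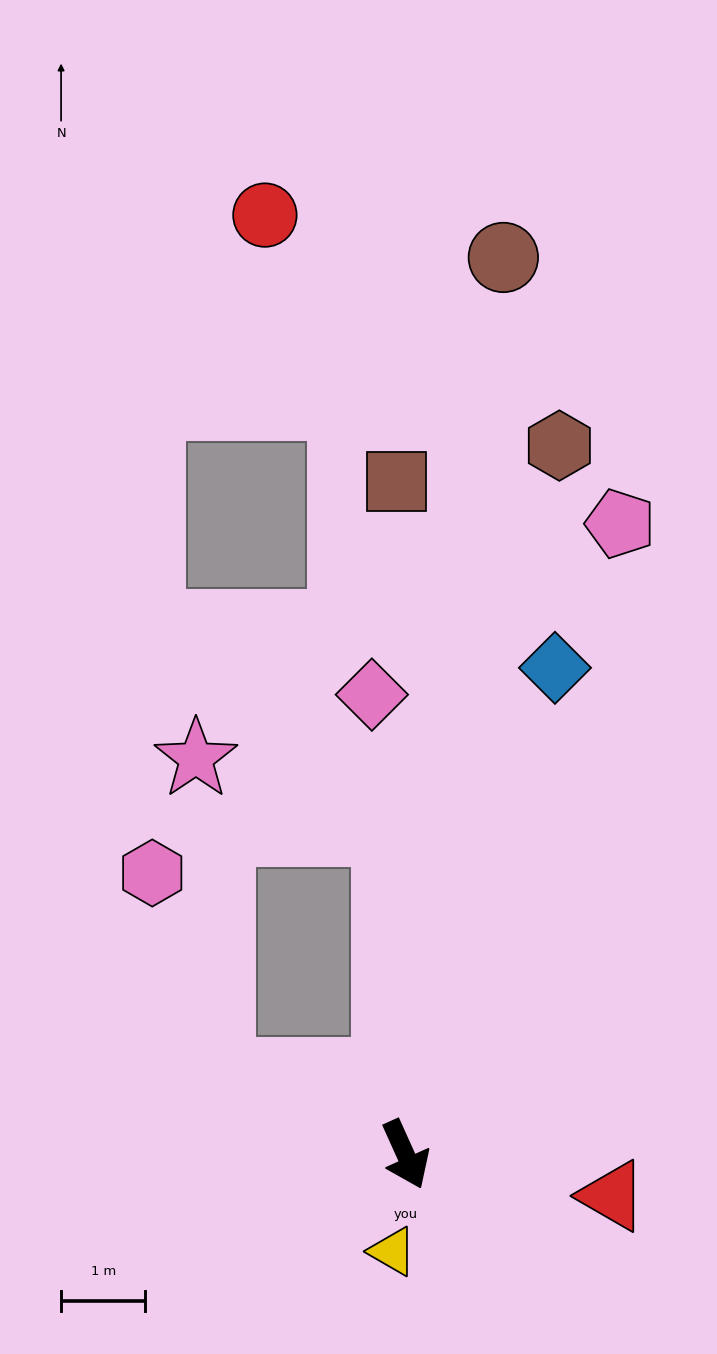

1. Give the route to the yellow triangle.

turn right 32°, forward 1.2 m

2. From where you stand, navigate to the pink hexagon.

blocked — turn right 138°, forward 2.4 m, then turn right 48°, forward 2.5 m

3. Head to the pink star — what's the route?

blocked — turn right 138°, forward 2.4 m, then turn right 62°, forward 3.7 m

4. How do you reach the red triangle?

turn left 54°, forward 2.5 m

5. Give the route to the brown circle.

turn left 150°, forward 10.7 m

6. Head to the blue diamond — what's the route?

turn left 139°, forward 6.0 m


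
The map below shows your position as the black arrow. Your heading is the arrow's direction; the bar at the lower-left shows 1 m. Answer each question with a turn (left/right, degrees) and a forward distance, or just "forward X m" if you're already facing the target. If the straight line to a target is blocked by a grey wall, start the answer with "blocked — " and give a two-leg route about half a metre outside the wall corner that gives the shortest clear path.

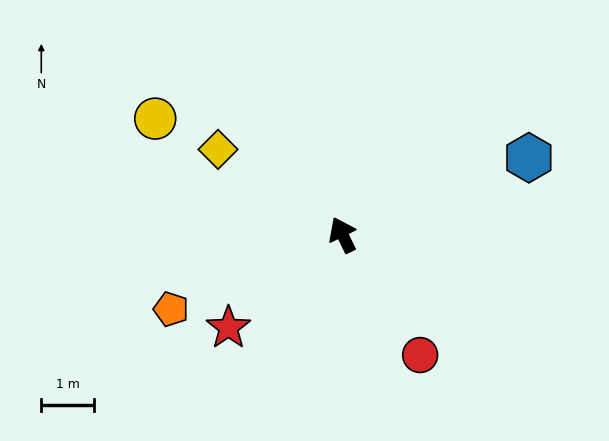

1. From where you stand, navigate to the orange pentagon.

turn left 87°, forward 3.6 m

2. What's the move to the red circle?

turn right 173°, forward 2.7 m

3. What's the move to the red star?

turn left 103°, forward 2.8 m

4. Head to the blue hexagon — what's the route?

turn right 94°, forward 3.9 m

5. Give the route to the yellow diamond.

turn left 29°, forward 2.9 m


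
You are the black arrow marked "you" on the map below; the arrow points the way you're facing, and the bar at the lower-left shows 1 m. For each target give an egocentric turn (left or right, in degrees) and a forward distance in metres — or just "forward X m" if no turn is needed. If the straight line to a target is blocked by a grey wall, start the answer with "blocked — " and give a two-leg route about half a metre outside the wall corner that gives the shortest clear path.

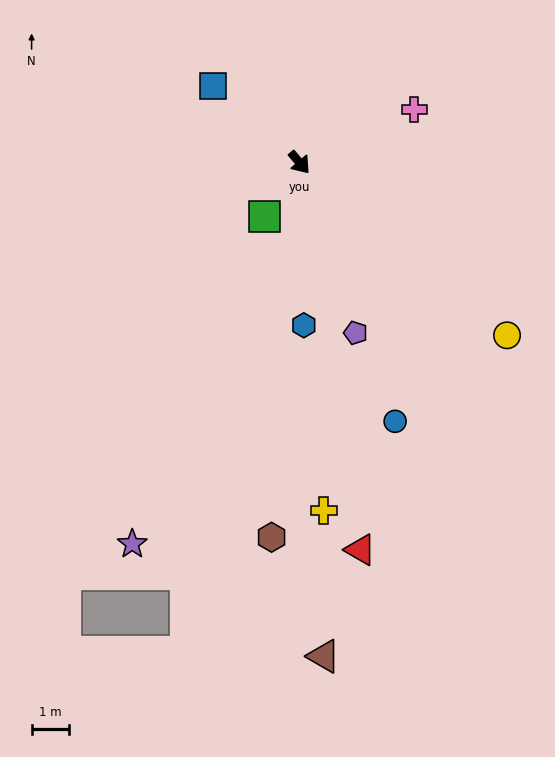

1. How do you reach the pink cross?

turn left 74°, forward 3.4 m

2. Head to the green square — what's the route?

turn right 73°, forward 1.7 m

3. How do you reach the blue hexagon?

turn right 39°, forward 4.4 m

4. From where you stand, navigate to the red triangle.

turn right 31°, forward 10.5 m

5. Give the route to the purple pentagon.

turn right 22°, forward 4.8 m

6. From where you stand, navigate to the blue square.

turn right 172°, forward 3.1 m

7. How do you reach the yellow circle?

turn left 10°, forward 7.3 m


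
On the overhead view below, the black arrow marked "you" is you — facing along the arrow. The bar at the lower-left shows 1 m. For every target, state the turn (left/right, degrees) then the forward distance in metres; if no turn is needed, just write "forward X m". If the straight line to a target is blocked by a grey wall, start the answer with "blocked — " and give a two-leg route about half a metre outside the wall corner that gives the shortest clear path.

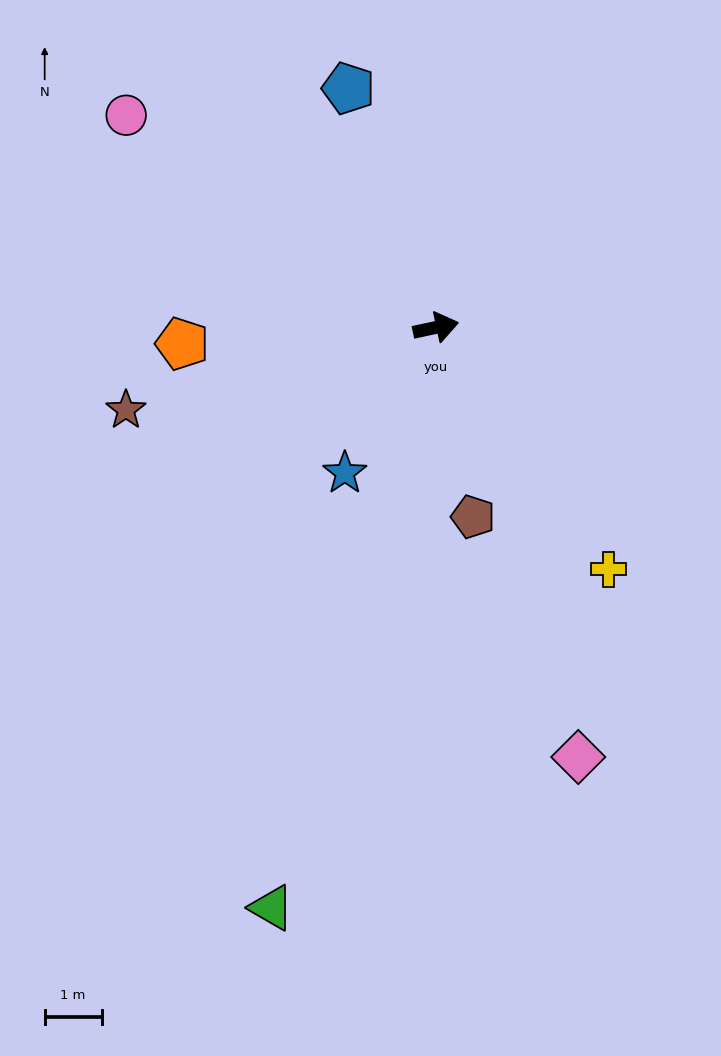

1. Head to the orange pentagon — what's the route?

turn left 172°, forward 4.5 m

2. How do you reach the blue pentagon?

turn left 98°, forward 4.5 m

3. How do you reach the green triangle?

turn right 118°, forward 10.6 m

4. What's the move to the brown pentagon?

turn right 91°, forward 3.4 m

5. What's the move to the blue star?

turn right 134°, forward 3.0 m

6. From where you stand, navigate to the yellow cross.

turn right 67°, forward 5.2 m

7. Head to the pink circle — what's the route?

turn left 133°, forward 6.6 m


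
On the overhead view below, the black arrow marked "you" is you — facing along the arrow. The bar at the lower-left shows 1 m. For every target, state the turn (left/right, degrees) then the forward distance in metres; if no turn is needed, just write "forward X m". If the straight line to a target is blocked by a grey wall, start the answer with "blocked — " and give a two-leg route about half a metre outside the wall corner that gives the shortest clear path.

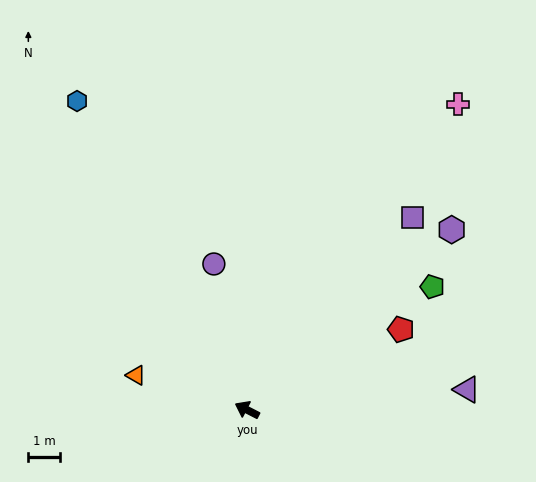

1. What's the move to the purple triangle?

turn right 148°, forward 7.0 m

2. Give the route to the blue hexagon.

turn right 34°, forward 11.2 m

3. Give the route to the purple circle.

turn right 50°, forward 4.8 m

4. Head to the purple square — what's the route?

turn right 104°, forward 8.1 m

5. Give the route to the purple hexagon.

turn right 111°, forward 8.7 m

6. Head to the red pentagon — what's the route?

turn right 125°, forward 5.5 m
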